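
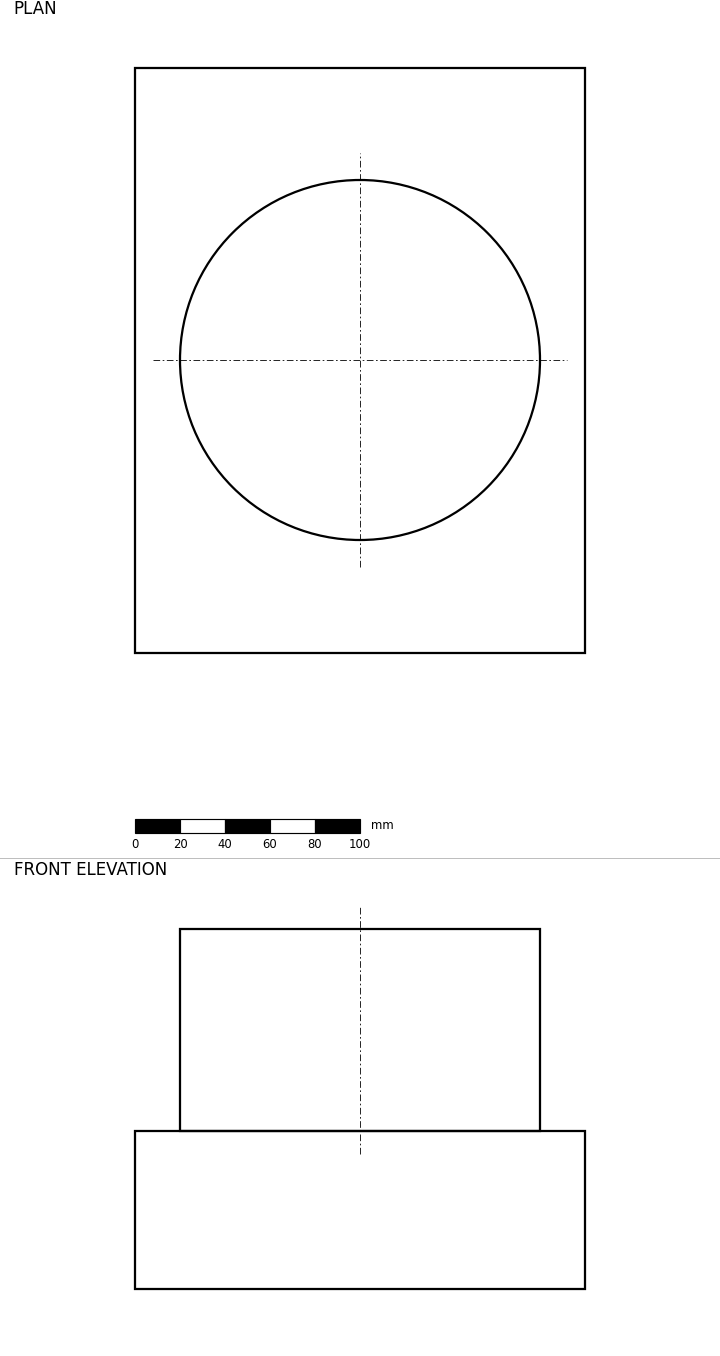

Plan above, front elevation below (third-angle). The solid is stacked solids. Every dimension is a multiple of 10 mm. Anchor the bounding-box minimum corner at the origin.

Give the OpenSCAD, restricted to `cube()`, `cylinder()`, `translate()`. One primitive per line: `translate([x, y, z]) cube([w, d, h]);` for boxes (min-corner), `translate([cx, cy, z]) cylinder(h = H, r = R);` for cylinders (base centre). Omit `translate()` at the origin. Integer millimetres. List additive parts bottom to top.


cube([200, 260, 70]);
translate([100, 130, 70]) cylinder(h = 90, r = 80);


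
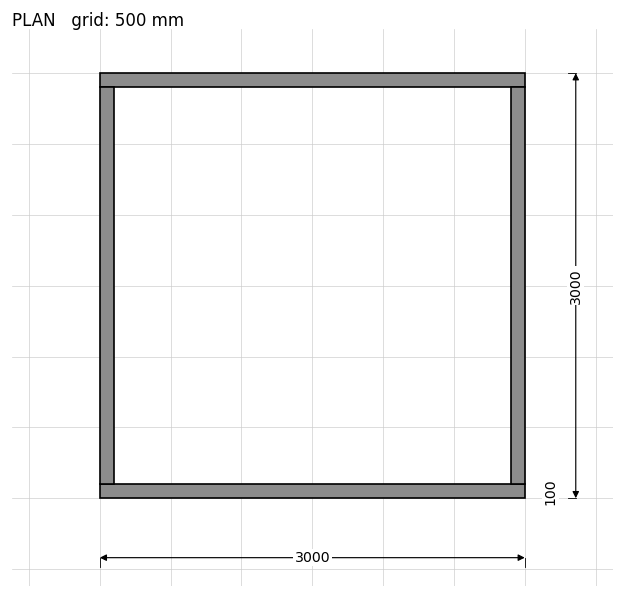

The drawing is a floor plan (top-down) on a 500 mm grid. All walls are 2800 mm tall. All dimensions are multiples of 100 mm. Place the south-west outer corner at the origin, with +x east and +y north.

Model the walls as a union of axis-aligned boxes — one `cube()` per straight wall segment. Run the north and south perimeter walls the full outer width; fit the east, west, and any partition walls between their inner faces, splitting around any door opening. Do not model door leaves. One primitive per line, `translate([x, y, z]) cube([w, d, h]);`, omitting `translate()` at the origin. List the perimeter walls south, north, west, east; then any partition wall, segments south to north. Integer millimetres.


cube([3000, 100, 2800]);
translate([0, 2900, 0]) cube([3000, 100, 2800]);
translate([0, 100, 0]) cube([100, 2800, 2800]);
translate([2900, 100, 0]) cube([100, 2800, 2800]);


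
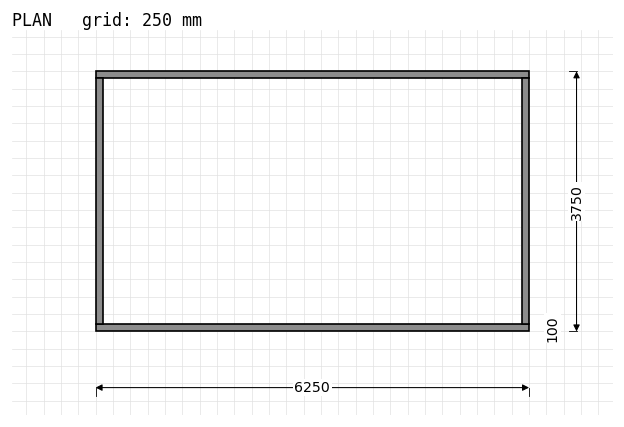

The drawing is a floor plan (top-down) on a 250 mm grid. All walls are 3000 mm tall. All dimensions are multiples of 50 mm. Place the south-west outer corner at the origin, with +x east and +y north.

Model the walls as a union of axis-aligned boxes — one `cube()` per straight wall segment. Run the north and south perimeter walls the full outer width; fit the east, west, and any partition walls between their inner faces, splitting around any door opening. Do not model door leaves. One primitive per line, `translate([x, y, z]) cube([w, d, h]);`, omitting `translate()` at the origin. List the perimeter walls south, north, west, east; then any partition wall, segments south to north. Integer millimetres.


cube([6250, 100, 3000]);
translate([0, 3650, 0]) cube([6250, 100, 3000]);
translate([0, 100, 0]) cube([100, 3550, 3000]);
translate([6150, 100, 0]) cube([100, 3550, 3000]);


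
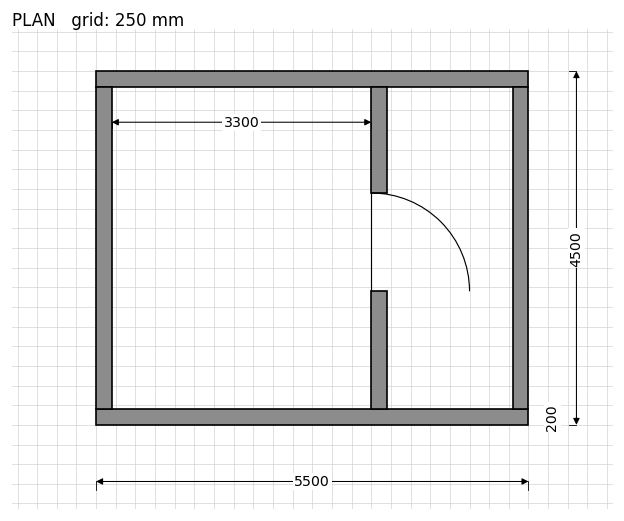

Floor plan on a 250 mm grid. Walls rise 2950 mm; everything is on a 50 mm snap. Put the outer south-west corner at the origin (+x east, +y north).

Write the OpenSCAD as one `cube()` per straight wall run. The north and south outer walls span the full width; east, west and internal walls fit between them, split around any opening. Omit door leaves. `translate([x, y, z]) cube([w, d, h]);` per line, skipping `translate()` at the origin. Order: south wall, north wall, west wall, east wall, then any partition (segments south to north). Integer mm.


cube([5500, 200, 2950]);
translate([0, 4300, 0]) cube([5500, 200, 2950]);
translate([0, 200, 0]) cube([200, 4100, 2950]);
translate([5300, 200, 0]) cube([200, 4100, 2950]);
translate([3500, 200, 0]) cube([200, 1500, 2950]);
translate([3500, 2950, 0]) cube([200, 1350, 2950]);


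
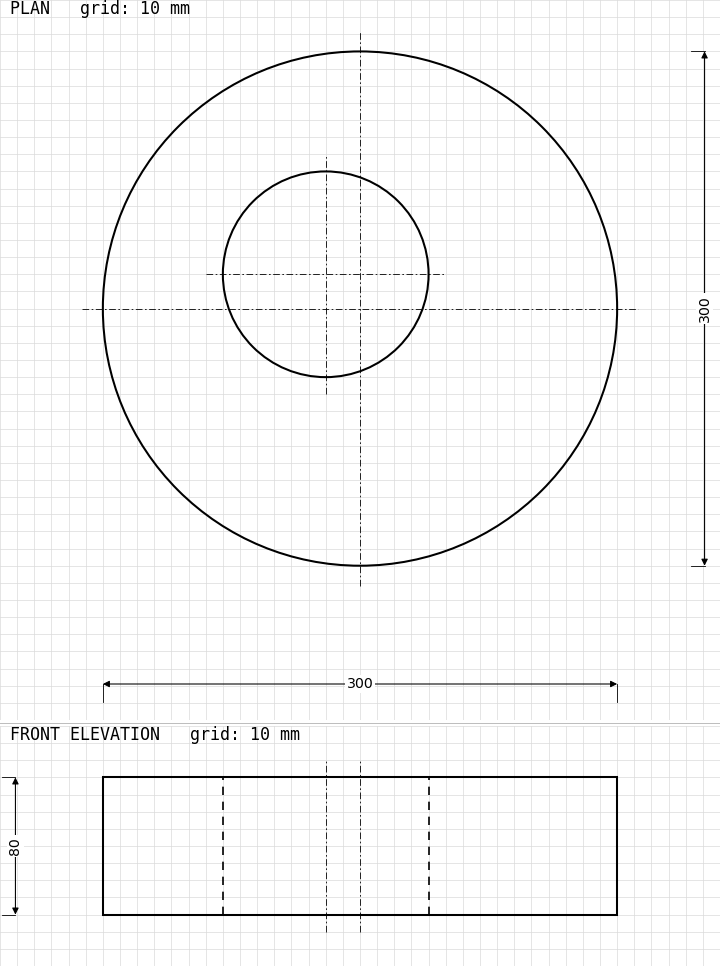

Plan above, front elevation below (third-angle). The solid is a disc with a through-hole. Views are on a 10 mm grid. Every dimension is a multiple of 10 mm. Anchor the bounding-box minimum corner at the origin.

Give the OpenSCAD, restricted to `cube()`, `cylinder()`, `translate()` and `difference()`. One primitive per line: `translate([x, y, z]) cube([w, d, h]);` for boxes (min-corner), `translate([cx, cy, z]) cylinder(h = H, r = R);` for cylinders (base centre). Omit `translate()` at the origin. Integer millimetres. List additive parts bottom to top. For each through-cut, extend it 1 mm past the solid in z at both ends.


difference() {
  translate([150, 150, 0]) cylinder(h = 80, r = 150);
  translate([130, 170, -1]) cylinder(h = 82, r = 60);
}


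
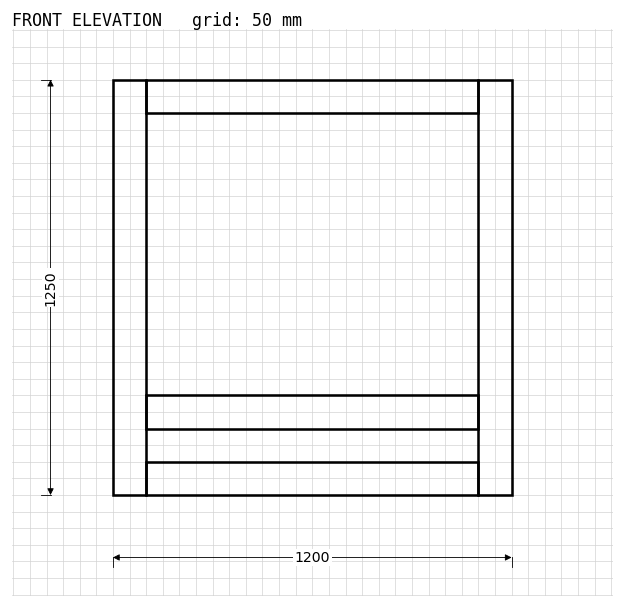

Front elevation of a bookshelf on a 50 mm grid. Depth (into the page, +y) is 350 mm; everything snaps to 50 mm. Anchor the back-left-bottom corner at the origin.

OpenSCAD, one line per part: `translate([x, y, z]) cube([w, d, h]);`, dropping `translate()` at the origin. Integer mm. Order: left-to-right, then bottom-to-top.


cube([100, 350, 1250]);
translate([100, 0, 0]) cube([1000, 350, 100]);
translate([100, 0, 200]) cube([1000, 350, 100]);
translate([100, 0, 1150]) cube([1000, 350, 100]);
translate([1100, 0, 0]) cube([100, 350, 1250]);


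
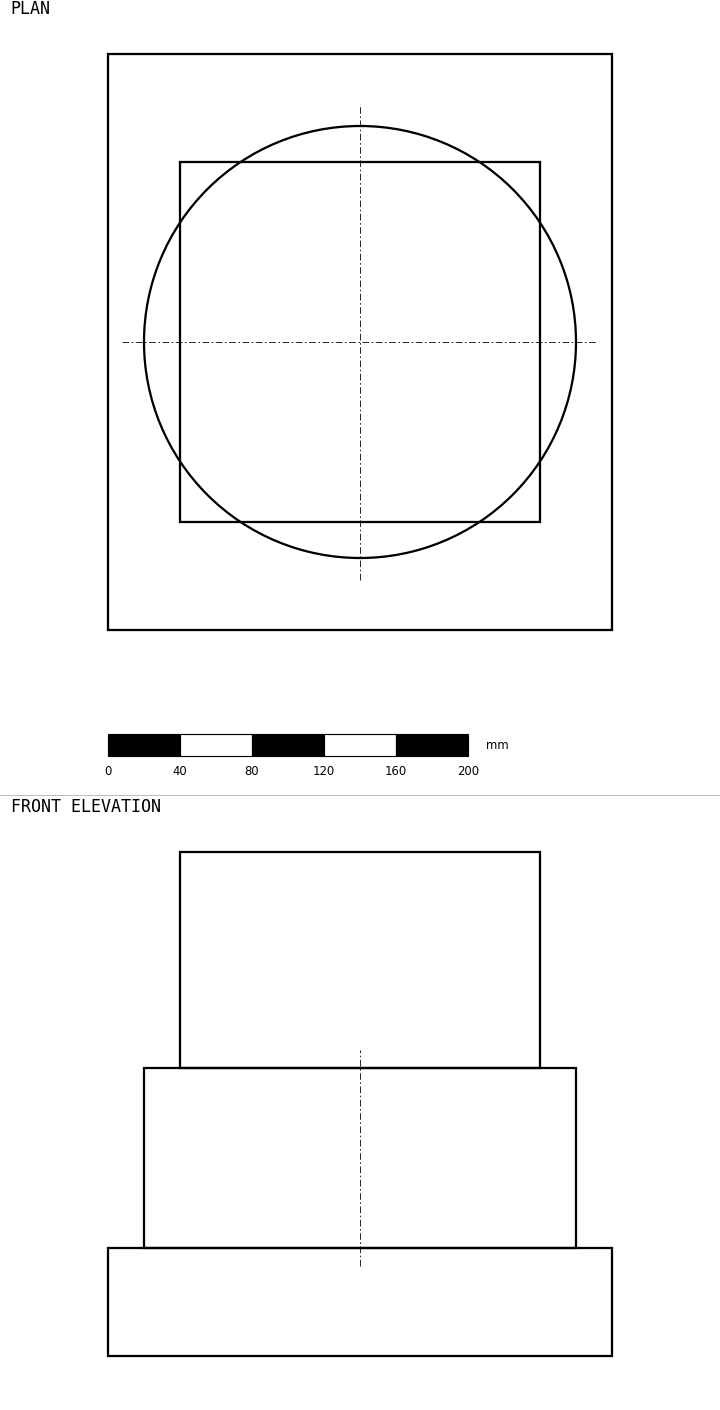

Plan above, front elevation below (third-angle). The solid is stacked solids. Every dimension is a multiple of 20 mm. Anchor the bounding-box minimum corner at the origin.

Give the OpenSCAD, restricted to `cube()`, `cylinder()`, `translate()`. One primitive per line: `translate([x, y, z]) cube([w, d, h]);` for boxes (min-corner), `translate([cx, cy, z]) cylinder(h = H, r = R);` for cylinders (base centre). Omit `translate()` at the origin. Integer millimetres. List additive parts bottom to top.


cube([280, 320, 60]);
translate([140, 160, 60]) cylinder(h = 100, r = 120);
translate([40, 60, 160]) cube([200, 200, 120]);


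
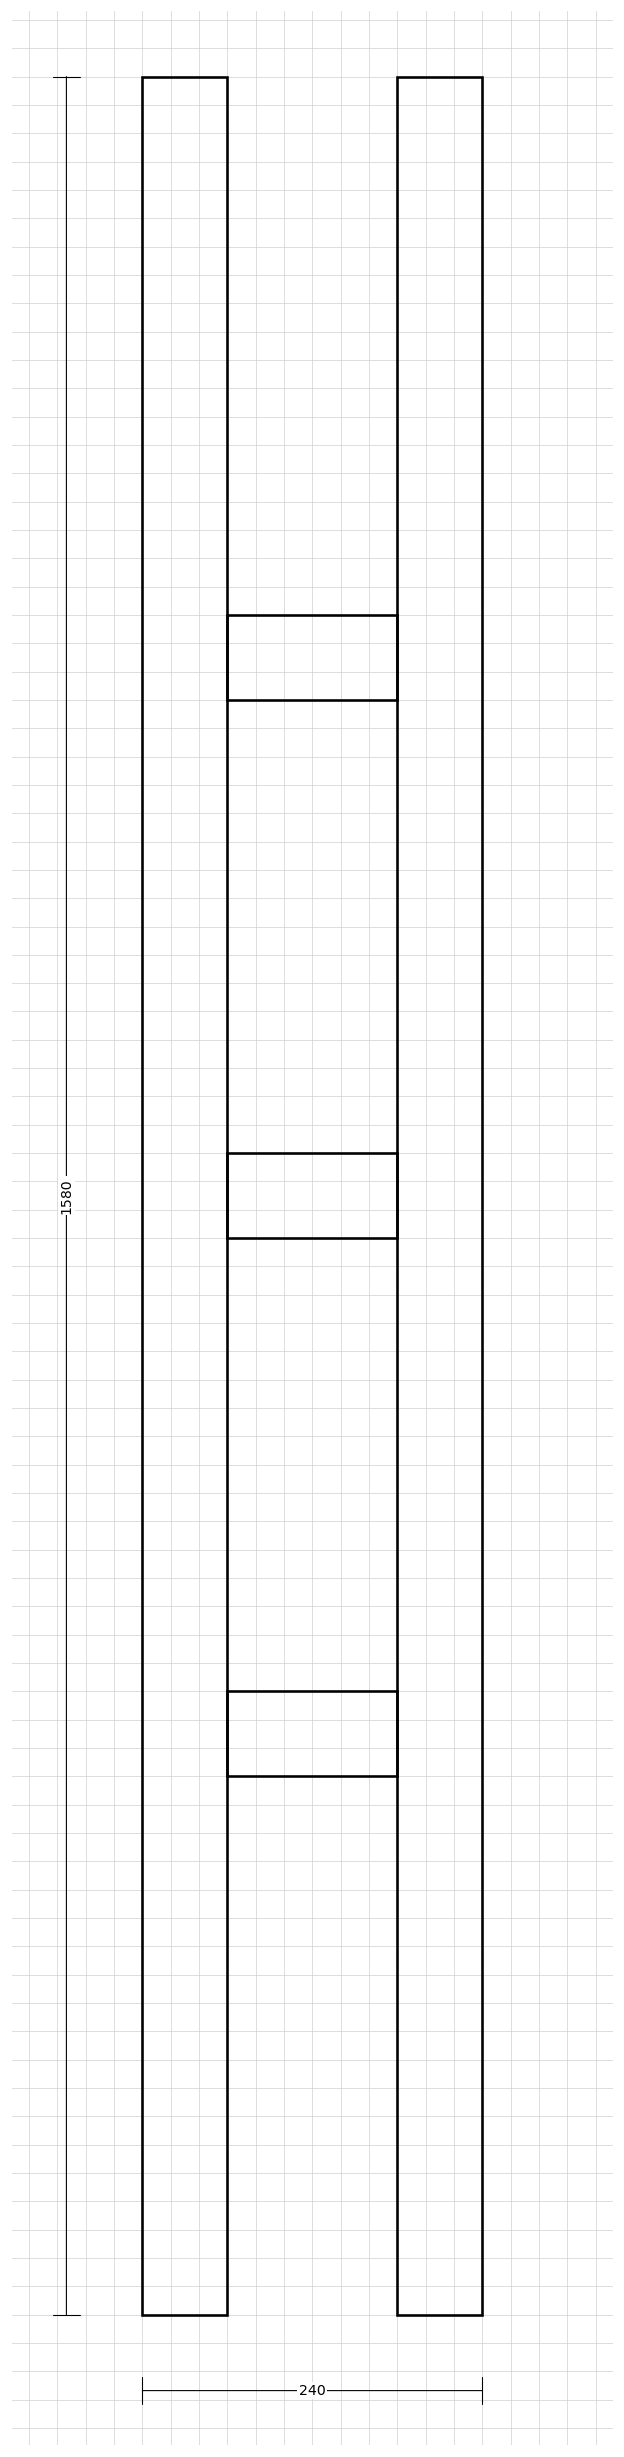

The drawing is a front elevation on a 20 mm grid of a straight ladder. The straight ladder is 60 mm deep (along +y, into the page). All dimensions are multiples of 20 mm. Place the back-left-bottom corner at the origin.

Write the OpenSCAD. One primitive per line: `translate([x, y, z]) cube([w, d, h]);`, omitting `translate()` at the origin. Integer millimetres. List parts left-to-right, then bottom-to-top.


cube([60, 60, 1580]);
translate([60, 0, 380]) cube([120, 60, 60]);
translate([60, 0, 760]) cube([120, 60, 60]);
translate([60, 0, 1140]) cube([120, 60, 60]);
translate([180, 0, 0]) cube([60, 60, 1580]);


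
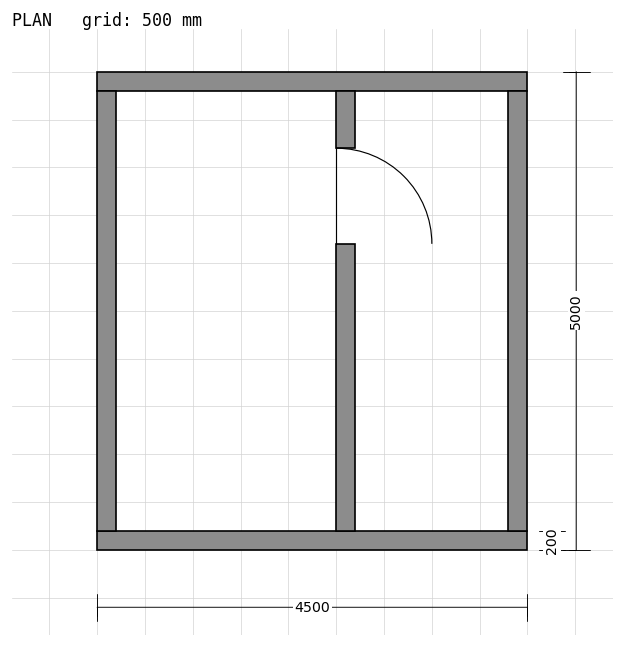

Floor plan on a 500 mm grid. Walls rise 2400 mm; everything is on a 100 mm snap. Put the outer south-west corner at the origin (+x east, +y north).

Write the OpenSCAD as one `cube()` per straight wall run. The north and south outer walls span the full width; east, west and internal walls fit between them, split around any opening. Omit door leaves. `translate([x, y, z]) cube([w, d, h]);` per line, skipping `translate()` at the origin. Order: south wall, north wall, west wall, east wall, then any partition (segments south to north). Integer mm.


cube([4500, 200, 2400]);
translate([0, 4800, 0]) cube([4500, 200, 2400]);
translate([0, 200, 0]) cube([200, 4600, 2400]);
translate([4300, 200, 0]) cube([200, 4600, 2400]);
translate([2500, 200, 0]) cube([200, 3000, 2400]);
translate([2500, 4200, 0]) cube([200, 600, 2400]);


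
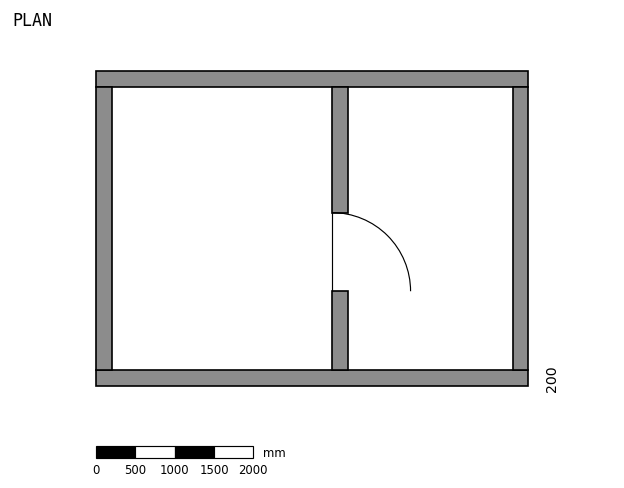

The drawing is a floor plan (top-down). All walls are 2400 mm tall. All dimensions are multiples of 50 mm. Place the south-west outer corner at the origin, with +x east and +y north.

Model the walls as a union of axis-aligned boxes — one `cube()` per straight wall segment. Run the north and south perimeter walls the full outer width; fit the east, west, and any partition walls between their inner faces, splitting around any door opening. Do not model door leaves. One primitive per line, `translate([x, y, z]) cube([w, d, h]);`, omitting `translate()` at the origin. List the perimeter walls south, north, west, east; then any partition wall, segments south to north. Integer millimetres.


cube([5500, 200, 2400]);
translate([0, 3800, 0]) cube([5500, 200, 2400]);
translate([0, 200, 0]) cube([200, 3600, 2400]);
translate([5300, 200, 0]) cube([200, 3600, 2400]);
translate([3000, 200, 0]) cube([200, 1000, 2400]);
translate([3000, 2200, 0]) cube([200, 1600, 2400]);


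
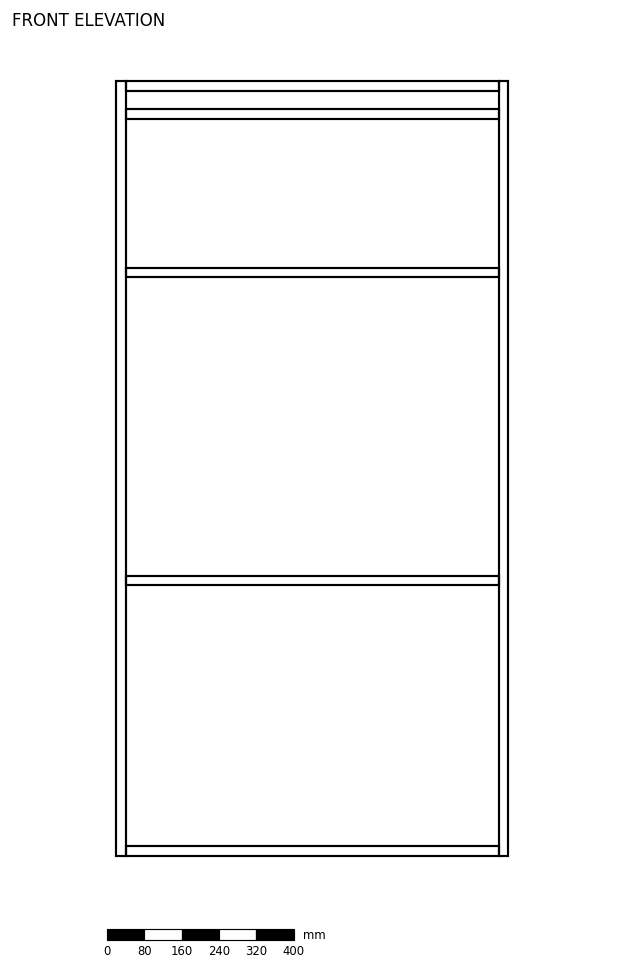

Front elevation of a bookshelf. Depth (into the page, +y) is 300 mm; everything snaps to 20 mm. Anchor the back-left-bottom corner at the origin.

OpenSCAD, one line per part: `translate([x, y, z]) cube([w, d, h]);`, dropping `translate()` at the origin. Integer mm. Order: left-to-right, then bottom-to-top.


cube([20, 300, 1660]);
translate([20, 0, 0]) cube([800, 300, 20]);
translate([20, 0, 580]) cube([800, 300, 20]);
translate([20, 0, 1240]) cube([800, 300, 20]);
translate([20, 0, 1580]) cube([800, 300, 20]);
translate([20, 0, 1640]) cube([800, 300, 20]);
translate([820, 0, 0]) cube([20, 300, 1660]);


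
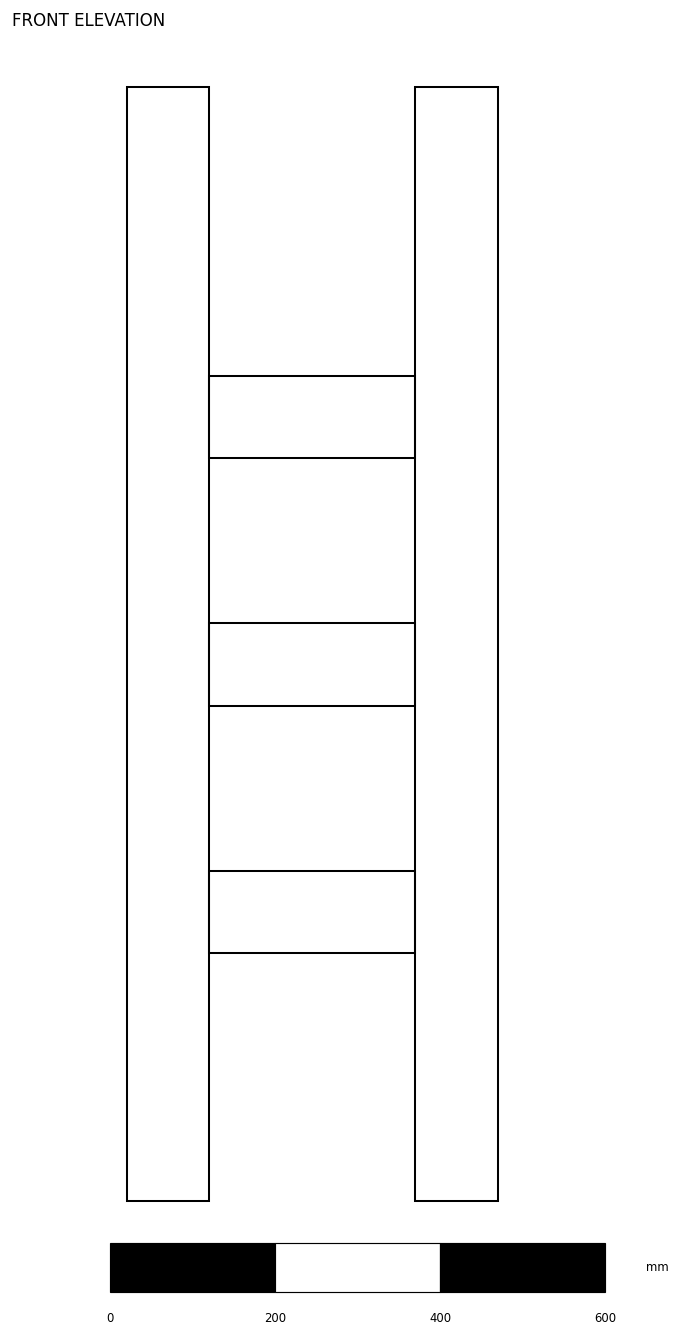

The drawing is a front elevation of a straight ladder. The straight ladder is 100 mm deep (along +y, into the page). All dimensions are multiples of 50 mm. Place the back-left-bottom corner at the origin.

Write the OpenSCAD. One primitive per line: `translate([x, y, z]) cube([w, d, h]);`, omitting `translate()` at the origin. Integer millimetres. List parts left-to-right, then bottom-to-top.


cube([100, 100, 1350]);
translate([100, 0, 300]) cube([250, 100, 100]);
translate([100, 0, 600]) cube([250, 100, 100]);
translate([100, 0, 900]) cube([250, 100, 100]);
translate([350, 0, 0]) cube([100, 100, 1350]);


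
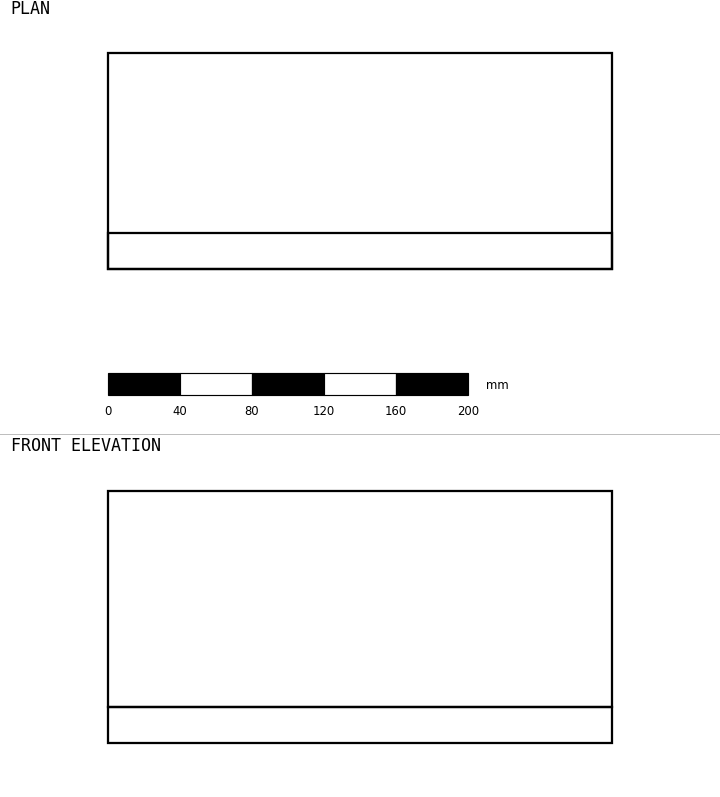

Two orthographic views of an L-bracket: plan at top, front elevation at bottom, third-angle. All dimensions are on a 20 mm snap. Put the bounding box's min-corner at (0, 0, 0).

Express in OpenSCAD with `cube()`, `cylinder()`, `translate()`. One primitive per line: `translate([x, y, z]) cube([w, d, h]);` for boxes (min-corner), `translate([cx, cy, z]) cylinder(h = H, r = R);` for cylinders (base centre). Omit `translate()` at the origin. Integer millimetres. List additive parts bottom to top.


cube([280, 120, 20]);
translate([0, 0, 20]) cube([280, 20, 120]);


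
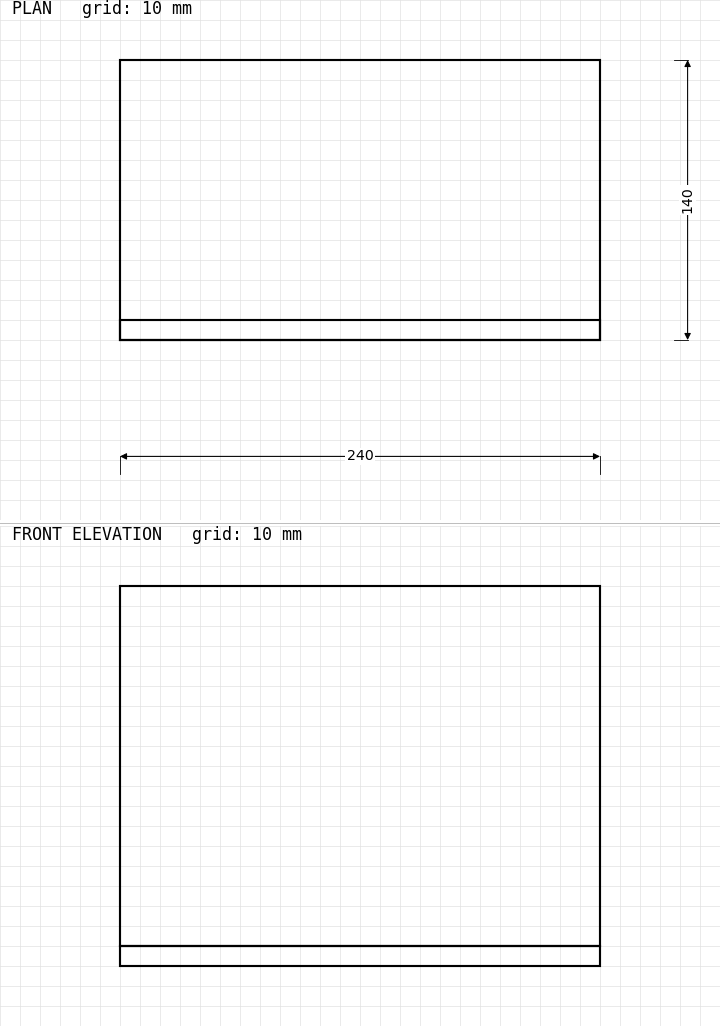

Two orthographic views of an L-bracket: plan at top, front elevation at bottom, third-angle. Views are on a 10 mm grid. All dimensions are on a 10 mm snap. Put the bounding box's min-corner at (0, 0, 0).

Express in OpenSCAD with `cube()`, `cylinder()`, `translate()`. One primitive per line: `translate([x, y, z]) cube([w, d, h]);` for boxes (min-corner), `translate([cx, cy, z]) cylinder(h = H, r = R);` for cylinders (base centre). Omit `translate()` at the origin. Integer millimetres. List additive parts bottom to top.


cube([240, 140, 10]);
translate([0, 0, 10]) cube([240, 10, 180]);


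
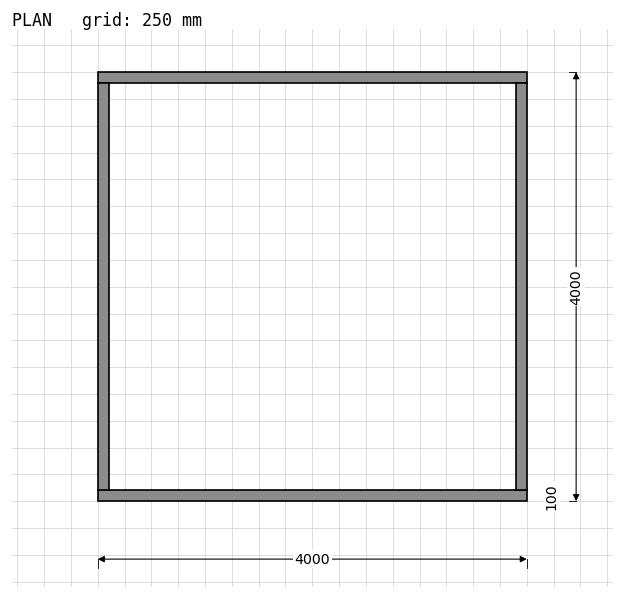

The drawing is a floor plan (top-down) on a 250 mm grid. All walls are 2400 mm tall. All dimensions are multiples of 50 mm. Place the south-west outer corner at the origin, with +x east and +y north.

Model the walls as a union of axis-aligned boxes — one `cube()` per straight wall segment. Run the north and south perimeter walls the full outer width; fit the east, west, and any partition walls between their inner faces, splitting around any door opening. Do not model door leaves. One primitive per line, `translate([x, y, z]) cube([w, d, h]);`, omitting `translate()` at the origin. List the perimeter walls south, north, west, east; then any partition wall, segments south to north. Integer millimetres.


cube([4000, 100, 2400]);
translate([0, 3900, 0]) cube([4000, 100, 2400]);
translate([0, 100, 0]) cube([100, 3800, 2400]);
translate([3900, 100, 0]) cube([100, 3800, 2400]);


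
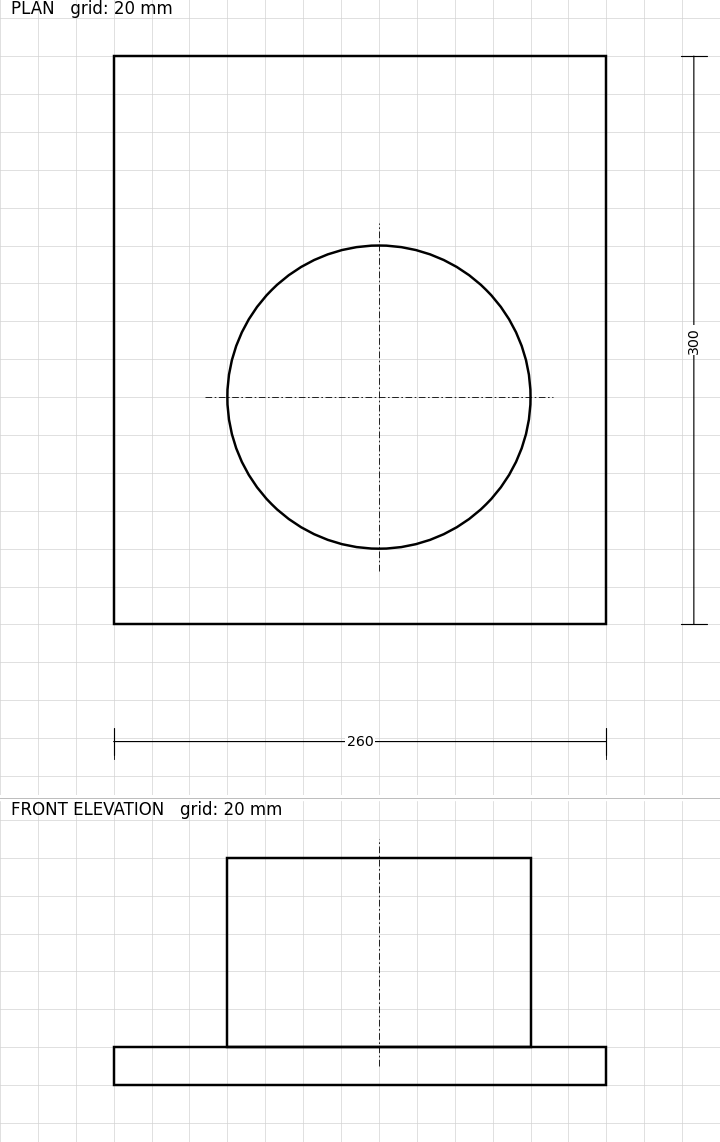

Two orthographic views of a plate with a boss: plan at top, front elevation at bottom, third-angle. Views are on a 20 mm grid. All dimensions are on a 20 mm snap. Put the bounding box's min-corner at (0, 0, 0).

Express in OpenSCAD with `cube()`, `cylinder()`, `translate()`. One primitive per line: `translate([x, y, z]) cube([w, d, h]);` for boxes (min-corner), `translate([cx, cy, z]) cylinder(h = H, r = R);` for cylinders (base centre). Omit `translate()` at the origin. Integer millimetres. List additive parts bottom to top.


cube([260, 300, 20]);
translate([140, 120, 20]) cylinder(h = 100, r = 80);


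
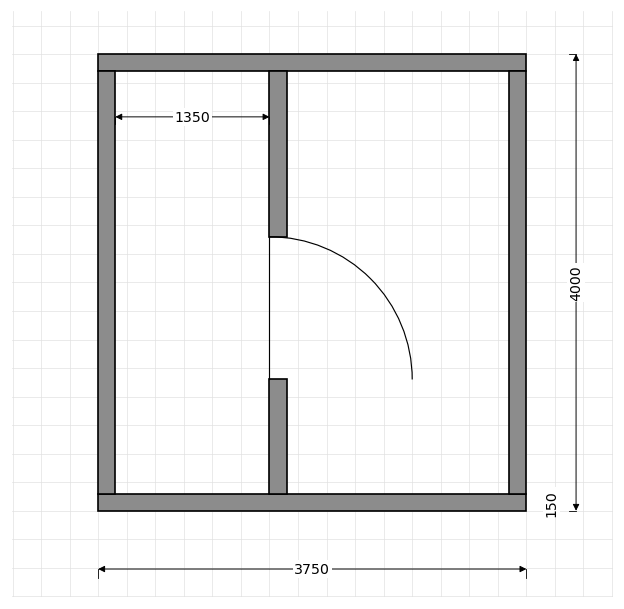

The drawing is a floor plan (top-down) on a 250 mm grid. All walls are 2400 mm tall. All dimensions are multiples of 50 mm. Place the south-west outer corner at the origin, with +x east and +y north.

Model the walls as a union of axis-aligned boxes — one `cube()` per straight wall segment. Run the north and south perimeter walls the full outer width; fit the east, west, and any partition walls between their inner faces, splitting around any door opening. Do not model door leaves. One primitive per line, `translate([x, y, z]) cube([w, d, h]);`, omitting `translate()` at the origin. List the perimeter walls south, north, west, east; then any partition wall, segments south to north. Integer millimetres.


cube([3750, 150, 2400]);
translate([0, 3850, 0]) cube([3750, 150, 2400]);
translate([0, 150, 0]) cube([150, 3700, 2400]);
translate([3600, 150, 0]) cube([150, 3700, 2400]);
translate([1500, 150, 0]) cube([150, 1000, 2400]);
translate([1500, 2400, 0]) cube([150, 1450, 2400]);


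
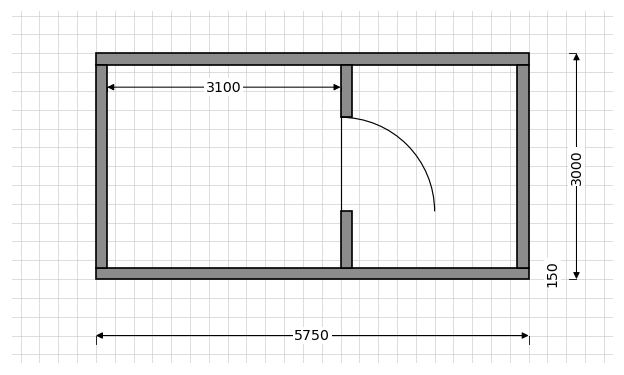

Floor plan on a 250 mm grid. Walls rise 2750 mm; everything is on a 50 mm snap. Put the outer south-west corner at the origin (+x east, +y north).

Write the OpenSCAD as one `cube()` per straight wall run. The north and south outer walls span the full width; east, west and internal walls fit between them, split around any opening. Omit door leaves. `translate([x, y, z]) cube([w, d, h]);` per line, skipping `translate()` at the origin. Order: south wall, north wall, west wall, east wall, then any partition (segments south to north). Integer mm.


cube([5750, 150, 2750]);
translate([0, 2850, 0]) cube([5750, 150, 2750]);
translate([0, 150, 0]) cube([150, 2700, 2750]);
translate([5600, 150, 0]) cube([150, 2700, 2750]);
translate([3250, 150, 0]) cube([150, 750, 2750]);
translate([3250, 2150, 0]) cube([150, 700, 2750]);


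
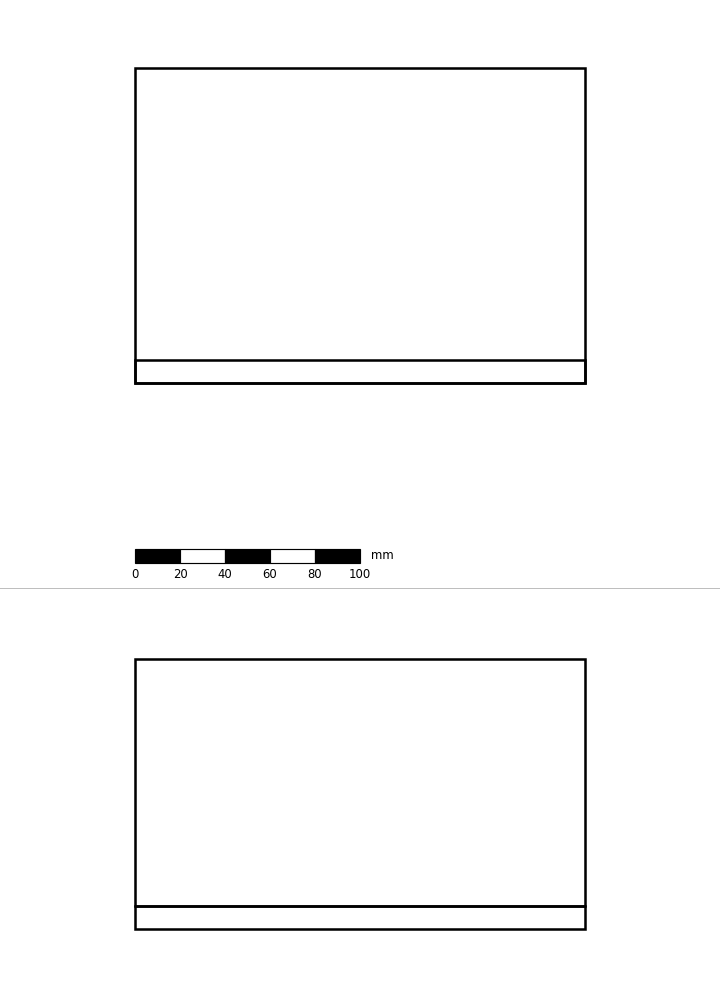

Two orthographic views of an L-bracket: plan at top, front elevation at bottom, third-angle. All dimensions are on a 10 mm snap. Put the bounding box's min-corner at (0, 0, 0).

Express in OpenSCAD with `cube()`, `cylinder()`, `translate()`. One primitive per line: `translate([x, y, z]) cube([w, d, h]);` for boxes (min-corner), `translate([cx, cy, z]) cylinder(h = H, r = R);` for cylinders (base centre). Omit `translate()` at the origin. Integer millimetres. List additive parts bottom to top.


cube([200, 140, 10]);
translate([0, 0, 10]) cube([200, 10, 110]);


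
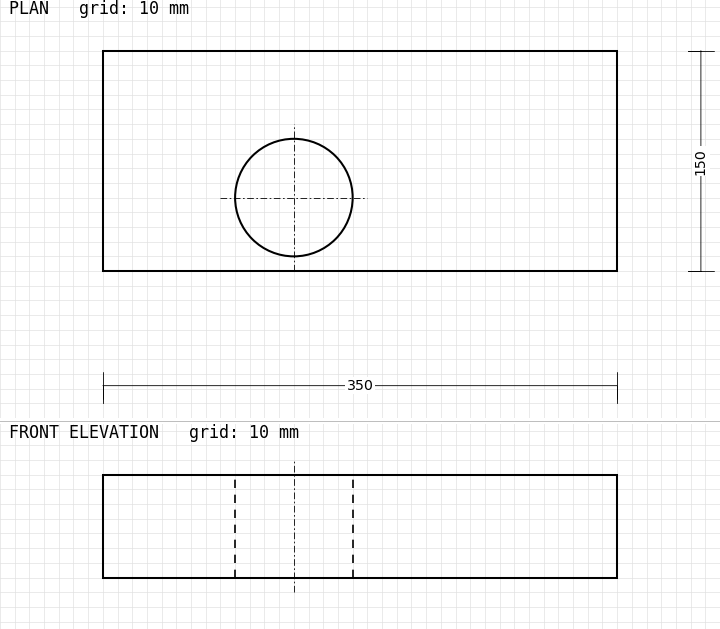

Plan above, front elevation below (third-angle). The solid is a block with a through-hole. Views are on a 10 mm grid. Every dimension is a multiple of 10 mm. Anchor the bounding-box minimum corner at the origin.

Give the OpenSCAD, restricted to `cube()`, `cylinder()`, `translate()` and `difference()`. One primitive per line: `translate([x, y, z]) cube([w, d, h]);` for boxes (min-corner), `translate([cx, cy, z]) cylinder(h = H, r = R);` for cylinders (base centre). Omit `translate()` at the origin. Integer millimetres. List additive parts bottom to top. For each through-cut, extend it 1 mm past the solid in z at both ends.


difference() {
  cube([350, 150, 70]);
  translate([130, 50, -1]) cylinder(h = 72, r = 40);
}


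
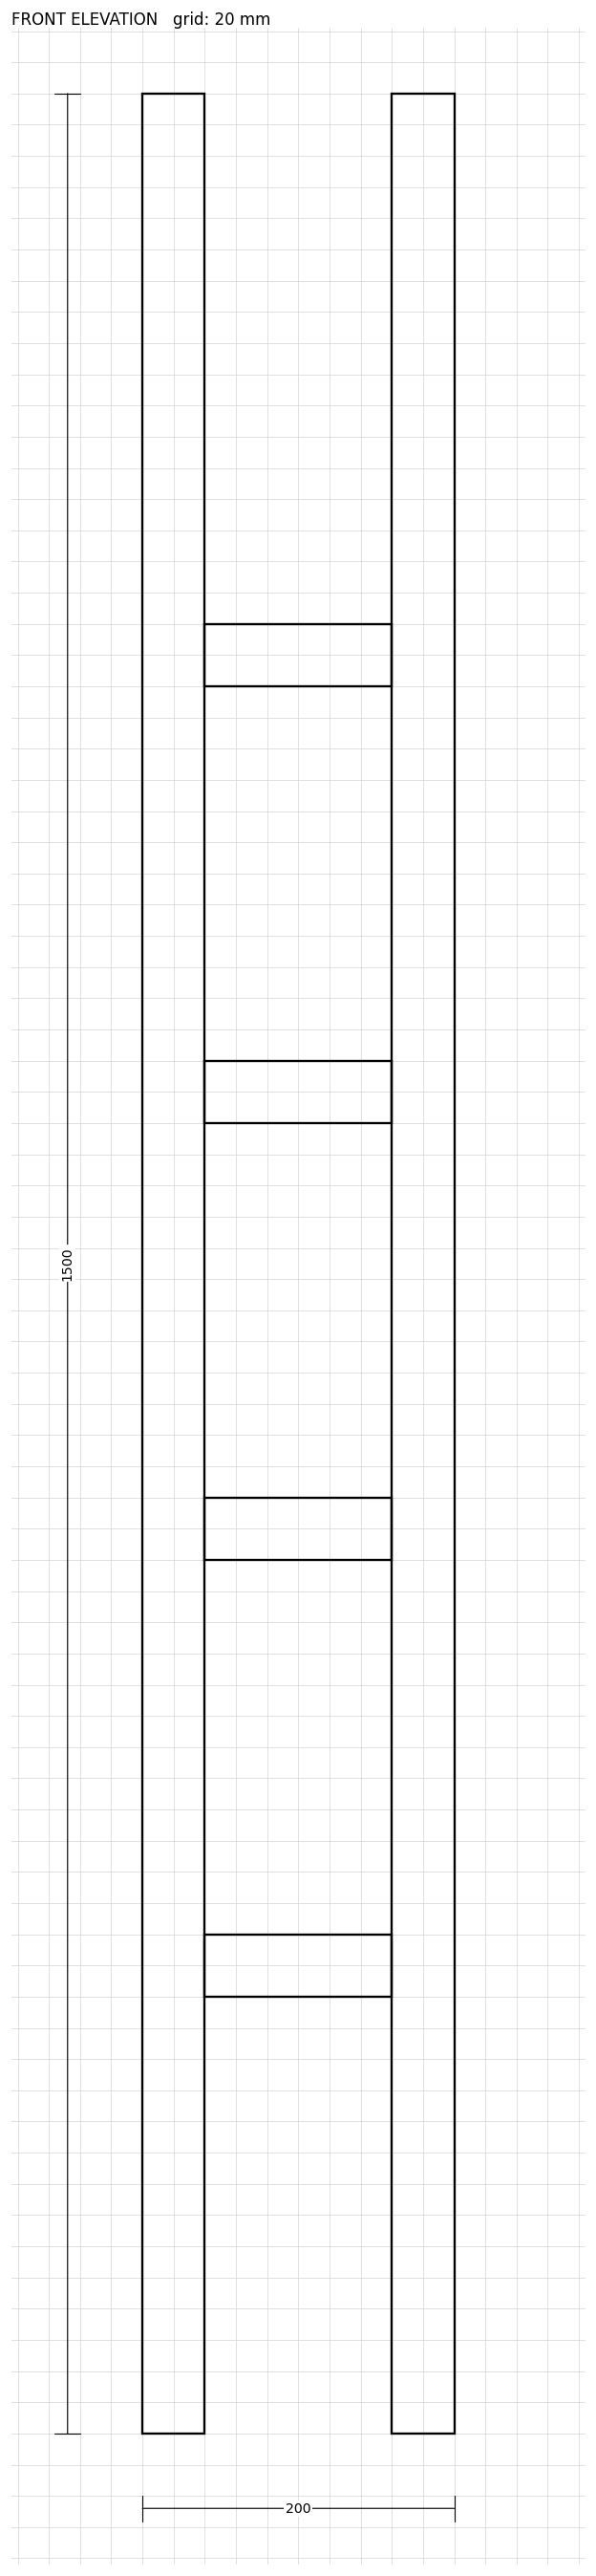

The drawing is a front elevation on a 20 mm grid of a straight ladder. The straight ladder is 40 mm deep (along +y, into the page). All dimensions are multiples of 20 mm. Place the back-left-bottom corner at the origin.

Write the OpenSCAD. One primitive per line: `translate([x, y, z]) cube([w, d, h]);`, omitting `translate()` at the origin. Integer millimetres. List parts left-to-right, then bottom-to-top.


cube([40, 40, 1500]);
translate([40, 0, 280]) cube([120, 40, 40]);
translate([40, 0, 560]) cube([120, 40, 40]);
translate([40, 0, 840]) cube([120, 40, 40]);
translate([40, 0, 1120]) cube([120, 40, 40]);
translate([160, 0, 0]) cube([40, 40, 1500]);


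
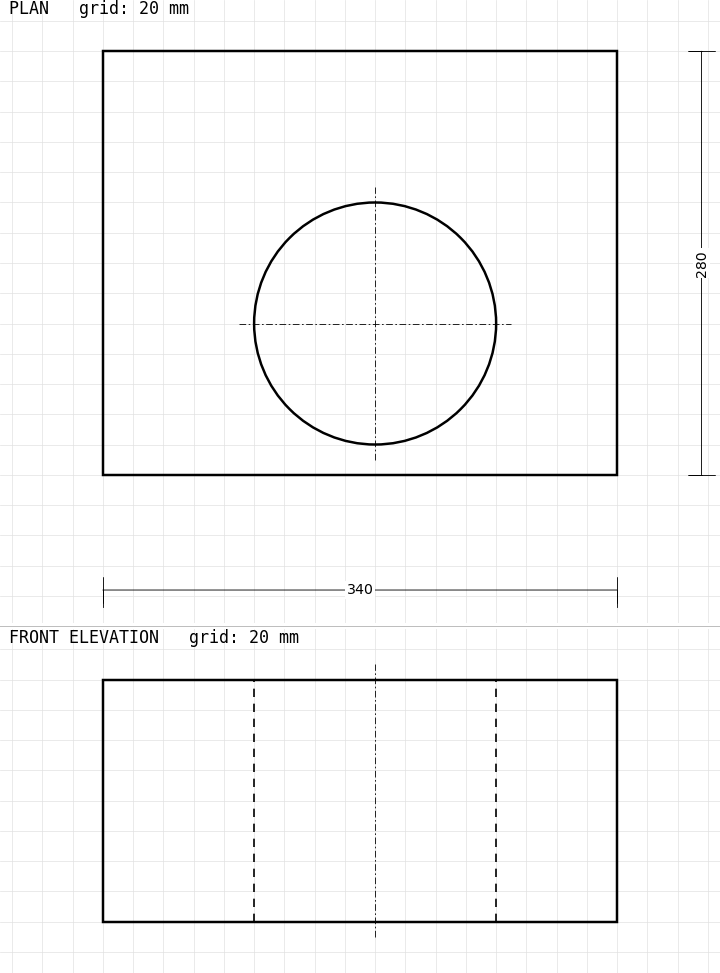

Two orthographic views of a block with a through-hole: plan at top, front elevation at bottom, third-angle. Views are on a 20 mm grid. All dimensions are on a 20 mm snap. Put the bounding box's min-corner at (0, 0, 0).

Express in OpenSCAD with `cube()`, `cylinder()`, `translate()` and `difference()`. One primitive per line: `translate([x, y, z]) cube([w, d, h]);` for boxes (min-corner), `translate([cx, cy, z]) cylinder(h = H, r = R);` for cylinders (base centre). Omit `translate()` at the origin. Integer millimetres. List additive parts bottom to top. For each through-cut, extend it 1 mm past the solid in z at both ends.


difference() {
  cube([340, 280, 160]);
  translate([180, 100, -1]) cylinder(h = 162, r = 80);
}


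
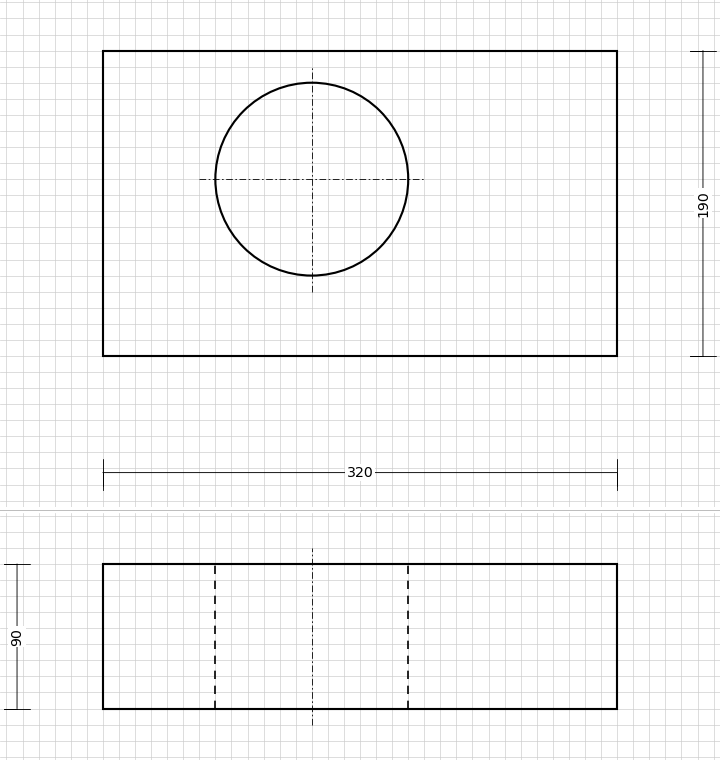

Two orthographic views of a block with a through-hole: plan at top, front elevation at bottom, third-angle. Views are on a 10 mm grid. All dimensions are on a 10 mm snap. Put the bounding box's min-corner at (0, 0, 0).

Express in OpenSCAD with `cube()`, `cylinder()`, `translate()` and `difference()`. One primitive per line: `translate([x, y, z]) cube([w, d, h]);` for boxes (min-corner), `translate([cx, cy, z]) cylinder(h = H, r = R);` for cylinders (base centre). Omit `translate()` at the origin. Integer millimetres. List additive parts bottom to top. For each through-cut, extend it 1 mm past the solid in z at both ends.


difference() {
  cube([320, 190, 90]);
  translate([130, 110, -1]) cylinder(h = 92, r = 60);
}


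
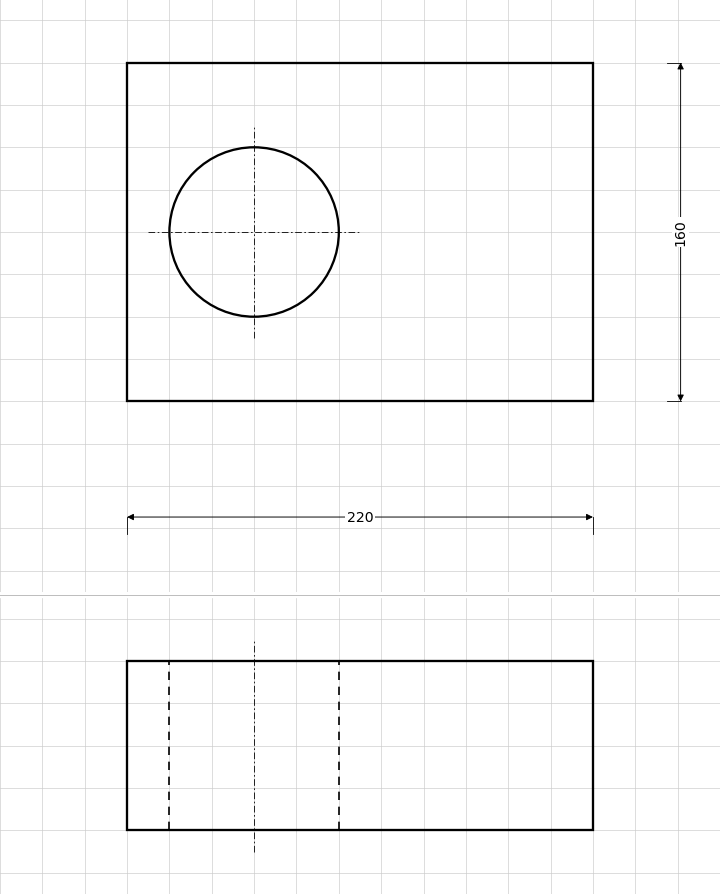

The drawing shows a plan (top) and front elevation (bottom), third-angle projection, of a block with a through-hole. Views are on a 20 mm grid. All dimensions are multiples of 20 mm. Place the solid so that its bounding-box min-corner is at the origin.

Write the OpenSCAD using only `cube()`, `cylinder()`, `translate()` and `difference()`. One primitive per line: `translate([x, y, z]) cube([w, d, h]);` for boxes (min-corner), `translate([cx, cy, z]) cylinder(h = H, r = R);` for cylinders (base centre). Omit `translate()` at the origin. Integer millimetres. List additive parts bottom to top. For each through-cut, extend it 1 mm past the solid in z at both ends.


difference() {
  cube([220, 160, 80]);
  translate([60, 80, -1]) cylinder(h = 82, r = 40);
}


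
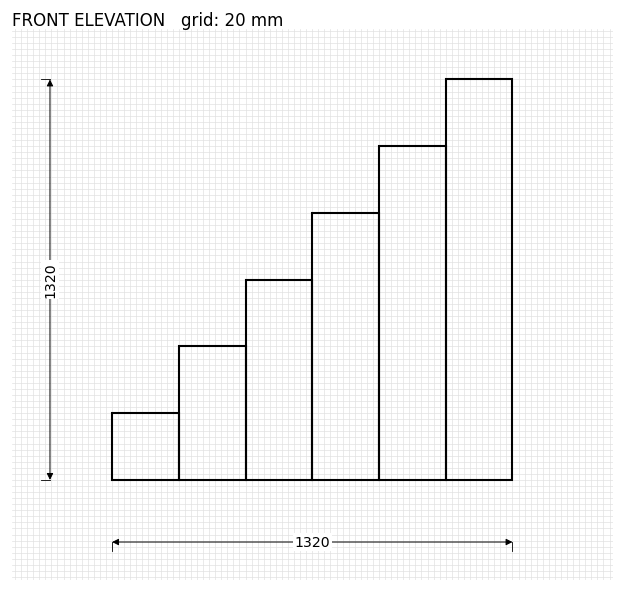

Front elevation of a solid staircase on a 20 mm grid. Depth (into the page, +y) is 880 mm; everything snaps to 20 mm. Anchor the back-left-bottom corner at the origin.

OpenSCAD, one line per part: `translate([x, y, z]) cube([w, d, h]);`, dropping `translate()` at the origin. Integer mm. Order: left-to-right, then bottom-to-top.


cube([220, 880, 220]);
translate([220, 0, 0]) cube([220, 880, 440]);
translate([440, 0, 0]) cube([220, 880, 660]);
translate([660, 0, 0]) cube([220, 880, 880]);
translate([880, 0, 0]) cube([220, 880, 1100]);
translate([1100, 0, 0]) cube([220, 880, 1320]);


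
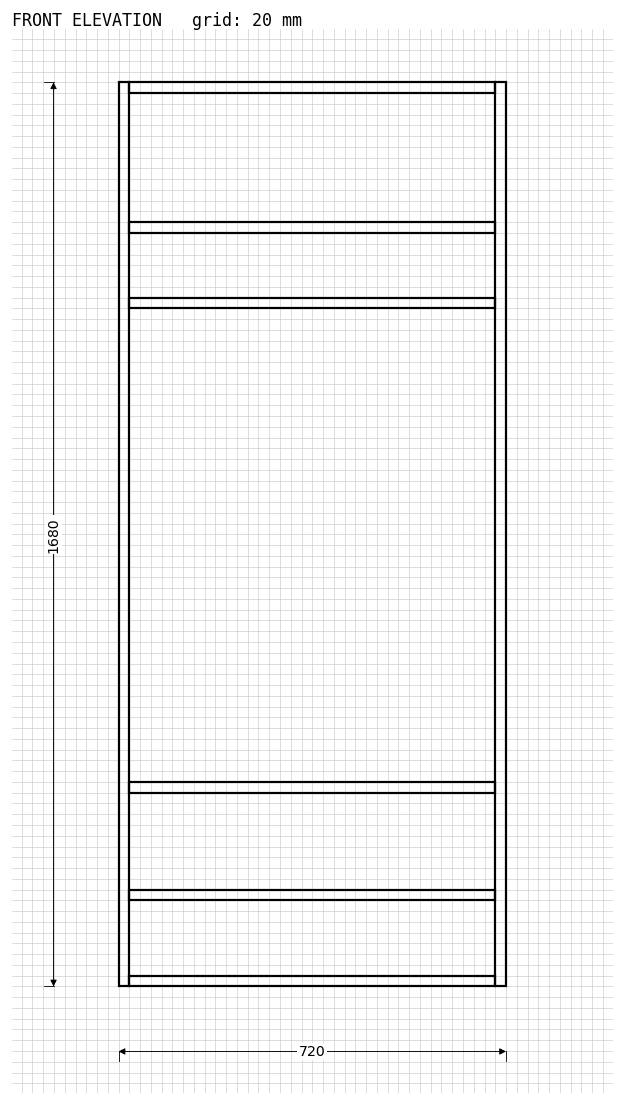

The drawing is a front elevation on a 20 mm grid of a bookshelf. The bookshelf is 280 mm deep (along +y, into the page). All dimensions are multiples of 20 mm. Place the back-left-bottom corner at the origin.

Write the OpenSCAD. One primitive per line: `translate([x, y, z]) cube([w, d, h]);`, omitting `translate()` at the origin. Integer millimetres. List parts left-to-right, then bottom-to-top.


cube([20, 280, 1680]);
translate([20, 0, 0]) cube([680, 280, 20]);
translate([20, 0, 160]) cube([680, 280, 20]);
translate([20, 0, 360]) cube([680, 280, 20]);
translate([20, 0, 1260]) cube([680, 280, 20]);
translate([20, 0, 1400]) cube([680, 280, 20]);
translate([20, 0, 1660]) cube([680, 280, 20]);
translate([700, 0, 0]) cube([20, 280, 1680]);


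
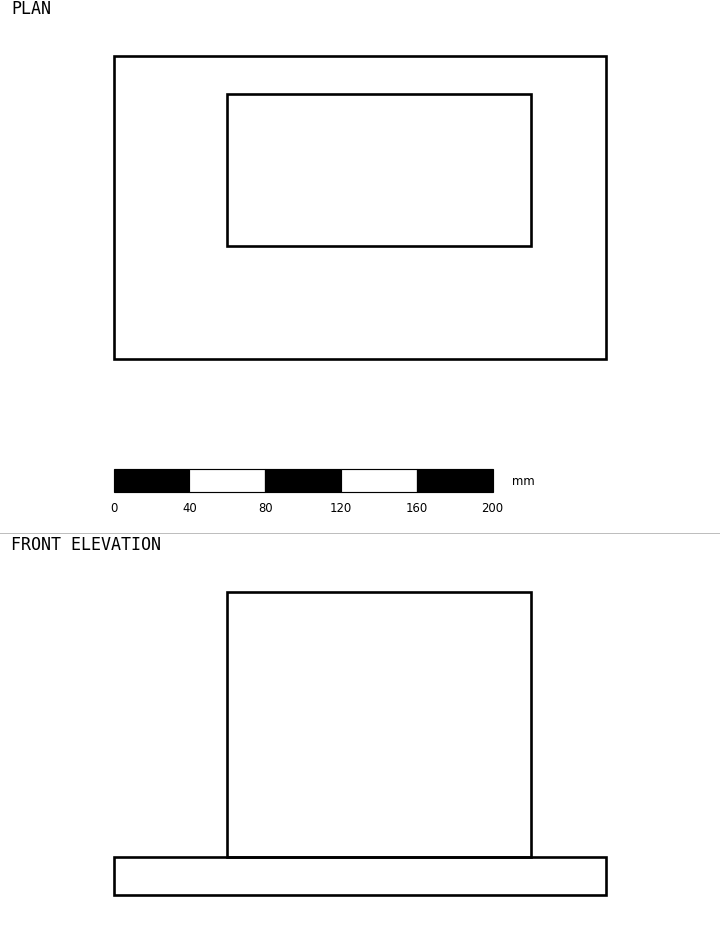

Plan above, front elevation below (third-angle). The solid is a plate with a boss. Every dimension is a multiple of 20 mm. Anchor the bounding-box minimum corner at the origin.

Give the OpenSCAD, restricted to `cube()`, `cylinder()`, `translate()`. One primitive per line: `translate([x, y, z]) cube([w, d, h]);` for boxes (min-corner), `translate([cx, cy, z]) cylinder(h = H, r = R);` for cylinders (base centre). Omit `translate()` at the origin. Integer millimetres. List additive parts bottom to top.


cube([260, 160, 20]);
translate([60, 60, 20]) cube([160, 80, 140]);


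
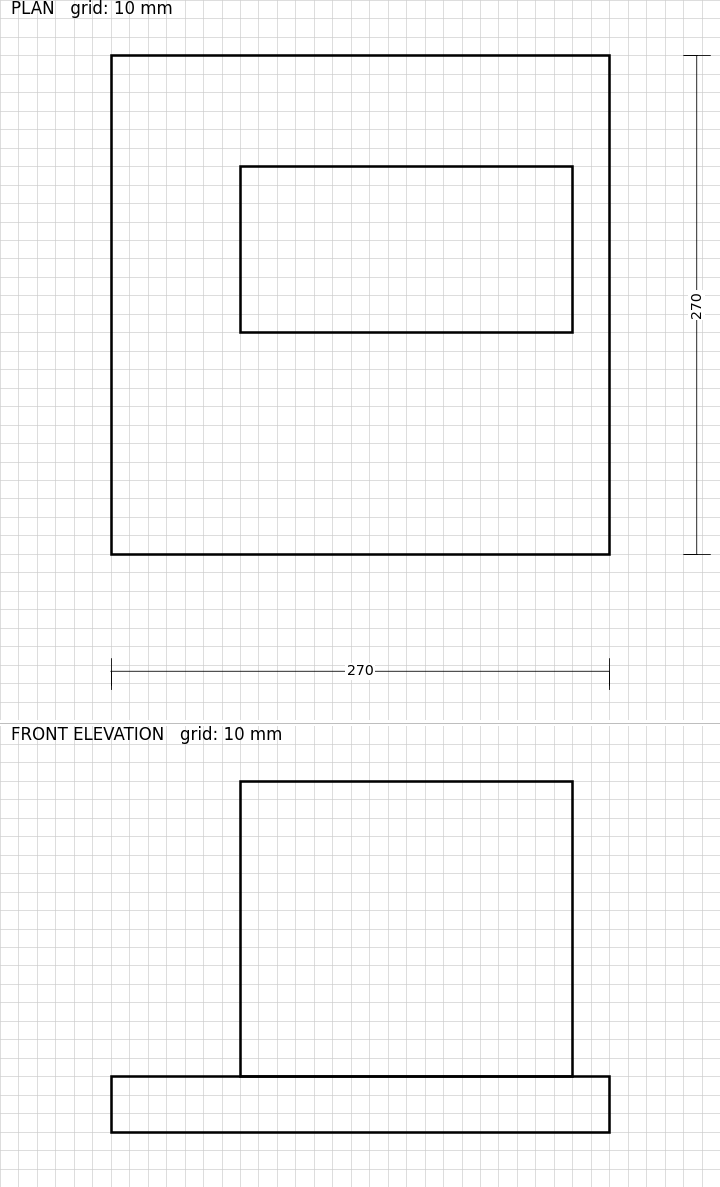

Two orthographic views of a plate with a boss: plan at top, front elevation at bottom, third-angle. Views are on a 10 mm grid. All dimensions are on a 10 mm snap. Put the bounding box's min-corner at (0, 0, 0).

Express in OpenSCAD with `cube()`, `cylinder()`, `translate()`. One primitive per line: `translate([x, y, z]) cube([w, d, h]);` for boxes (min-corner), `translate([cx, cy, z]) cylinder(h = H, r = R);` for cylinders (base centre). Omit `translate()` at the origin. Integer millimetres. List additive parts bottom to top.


cube([270, 270, 30]);
translate([70, 120, 30]) cube([180, 90, 160]);


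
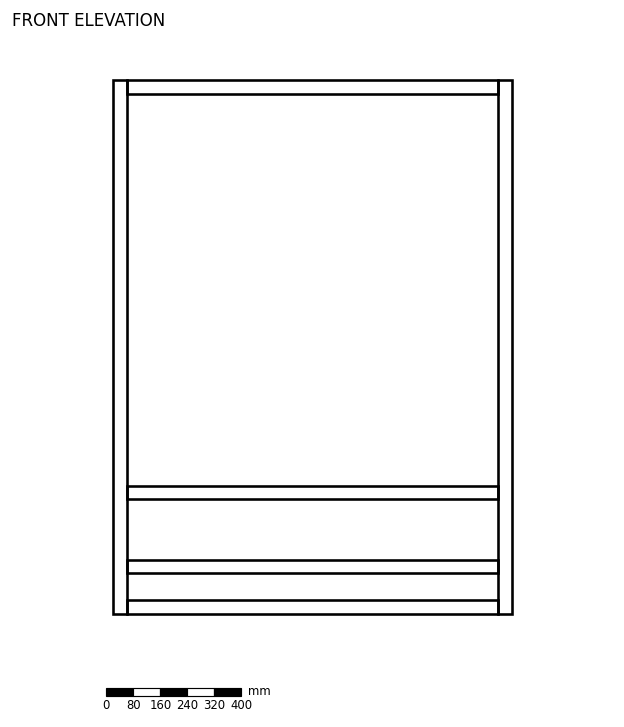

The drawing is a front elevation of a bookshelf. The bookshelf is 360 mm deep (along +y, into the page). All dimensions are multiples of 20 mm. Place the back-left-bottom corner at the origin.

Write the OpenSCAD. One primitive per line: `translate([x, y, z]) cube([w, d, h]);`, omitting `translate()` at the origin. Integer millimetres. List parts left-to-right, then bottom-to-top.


cube([40, 360, 1580]);
translate([40, 0, 0]) cube([1100, 360, 40]);
translate([40, 0, 120]) cube([1100, 360, 40]);
translate([40, 0, 340]) cube([1100, 360, 40]);
translate([40, 0, 1540]) cube([1100, 360, 40]);
translate([1140, 0, 0]) cube([40, 360, 1580]);


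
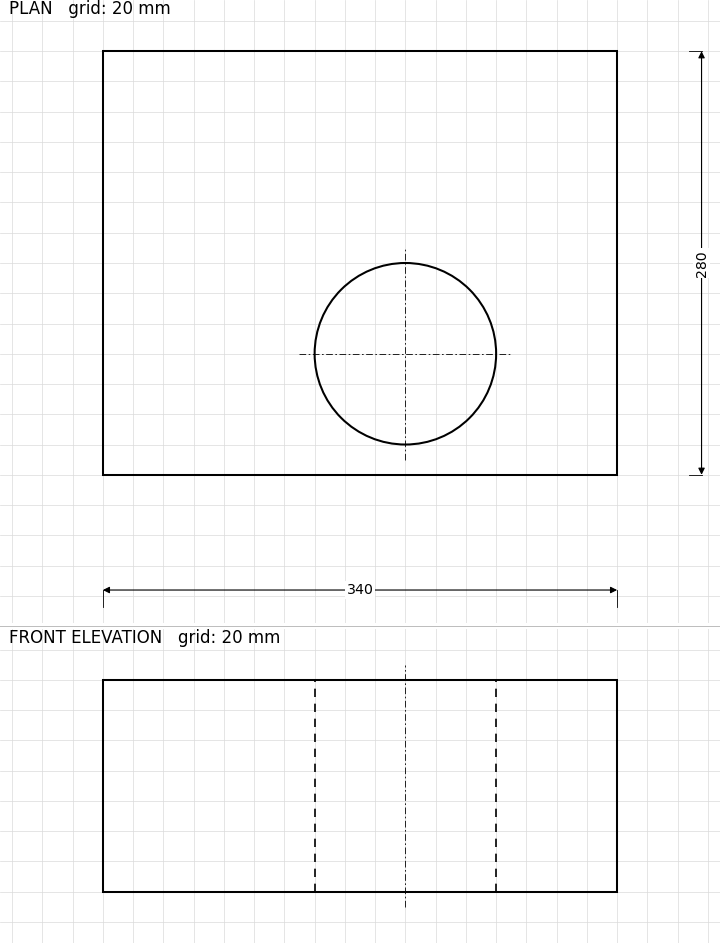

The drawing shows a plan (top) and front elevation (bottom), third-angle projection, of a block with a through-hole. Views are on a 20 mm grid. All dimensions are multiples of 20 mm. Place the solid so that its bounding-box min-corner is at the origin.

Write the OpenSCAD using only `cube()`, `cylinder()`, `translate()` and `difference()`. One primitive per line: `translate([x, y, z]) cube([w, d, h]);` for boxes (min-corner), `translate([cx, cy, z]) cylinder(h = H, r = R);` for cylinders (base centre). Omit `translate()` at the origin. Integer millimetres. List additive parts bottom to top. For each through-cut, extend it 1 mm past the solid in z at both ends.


difference() {
  cube([340, 280, 140]);
  translate([200, 80, -1]) cylinder(h = 142, r = 60);
}


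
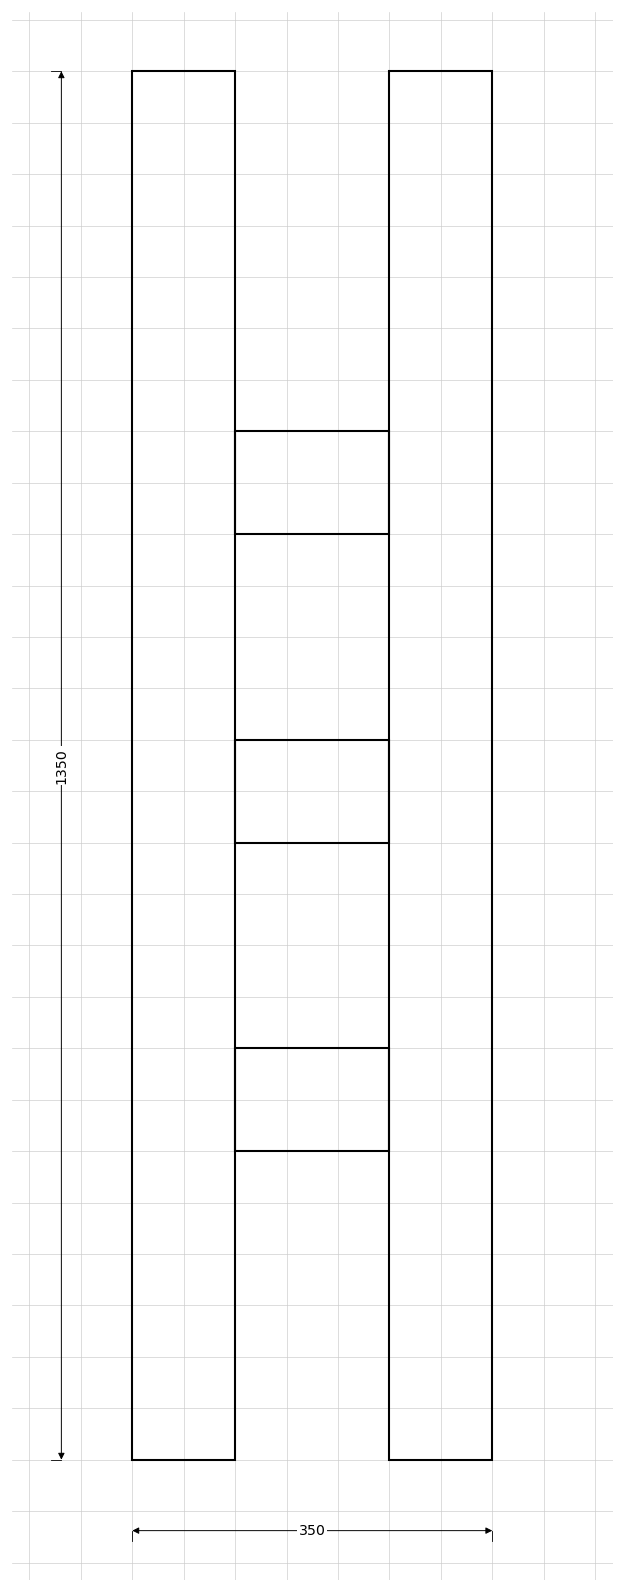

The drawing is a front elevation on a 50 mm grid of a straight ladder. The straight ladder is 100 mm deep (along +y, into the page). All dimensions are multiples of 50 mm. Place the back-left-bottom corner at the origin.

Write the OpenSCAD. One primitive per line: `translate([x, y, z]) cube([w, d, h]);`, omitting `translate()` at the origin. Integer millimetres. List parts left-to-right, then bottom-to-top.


cube([100, 100, 1350]);
translate([100, 0, 300]) cube([150, 100, 100]);
translate([100, 0, 600]) cube([150, 100, 100]);
translate([100, 0, 900]) cube([150, 100, 100]);
translate([250, 0, 0]) cube([100, 100, 1350]);


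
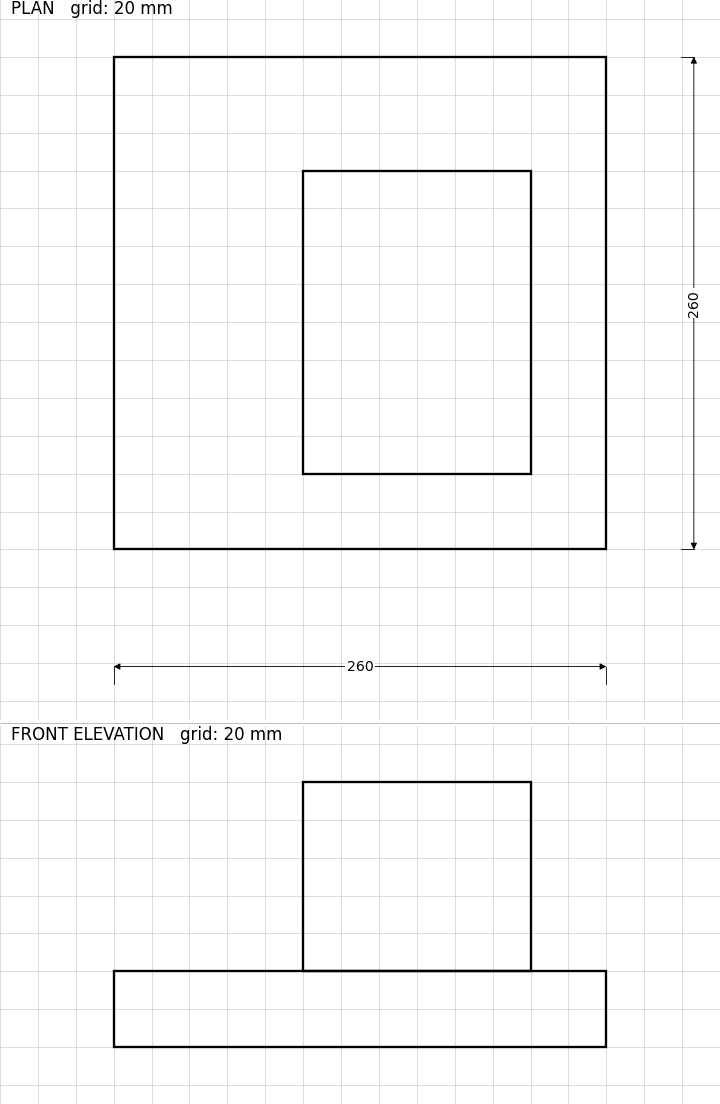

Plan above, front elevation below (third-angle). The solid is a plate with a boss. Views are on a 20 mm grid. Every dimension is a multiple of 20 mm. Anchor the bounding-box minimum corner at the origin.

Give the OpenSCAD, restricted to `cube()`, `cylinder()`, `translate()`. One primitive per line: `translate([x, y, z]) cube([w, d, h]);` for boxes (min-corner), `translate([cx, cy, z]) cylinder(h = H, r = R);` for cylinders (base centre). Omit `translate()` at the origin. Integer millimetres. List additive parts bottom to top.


cube([260, 260, 40]);
translate([100, 40, 40]) cube([120, 160, 100]);


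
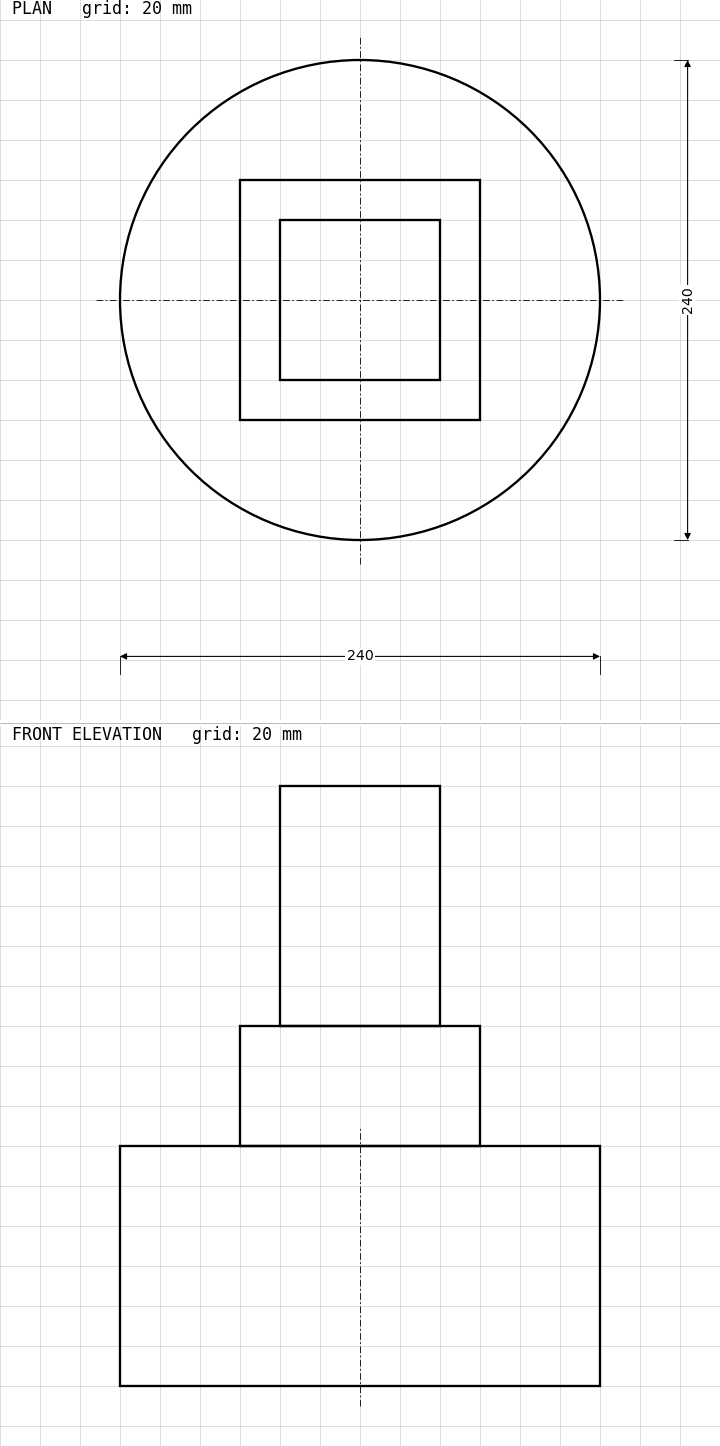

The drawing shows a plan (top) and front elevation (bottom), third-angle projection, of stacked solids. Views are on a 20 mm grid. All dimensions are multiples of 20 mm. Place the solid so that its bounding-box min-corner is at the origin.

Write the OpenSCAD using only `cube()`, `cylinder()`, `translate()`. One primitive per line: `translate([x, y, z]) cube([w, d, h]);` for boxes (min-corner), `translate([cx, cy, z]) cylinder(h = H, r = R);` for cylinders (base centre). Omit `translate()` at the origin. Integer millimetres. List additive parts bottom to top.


translate([120, 120, 0]) cylinder(h = 120, r = 120);
translate([60, 60, 120]) cube([120, 120, 60]);
translate([80, 80, 180]) cube([80, 80, 120]);


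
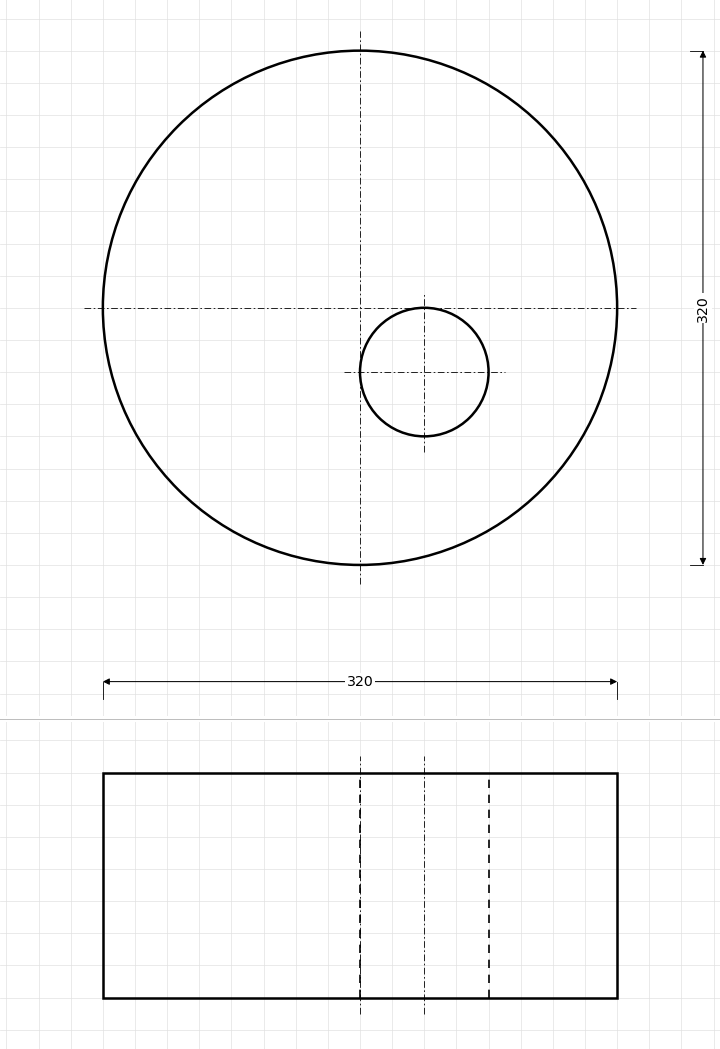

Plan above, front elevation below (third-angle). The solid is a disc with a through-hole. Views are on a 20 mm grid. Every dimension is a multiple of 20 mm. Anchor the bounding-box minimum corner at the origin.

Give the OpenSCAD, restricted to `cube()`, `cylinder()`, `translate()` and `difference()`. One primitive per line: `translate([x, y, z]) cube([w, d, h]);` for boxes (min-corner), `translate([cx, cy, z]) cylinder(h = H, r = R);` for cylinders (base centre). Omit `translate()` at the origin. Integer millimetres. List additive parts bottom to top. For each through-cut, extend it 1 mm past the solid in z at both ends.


difference() {
  translate([160, 160, 0]) cylinder(h = 140, r = 160);
  translate([200, 120, -1]) cylinder(h = 142, r = 40);
}
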